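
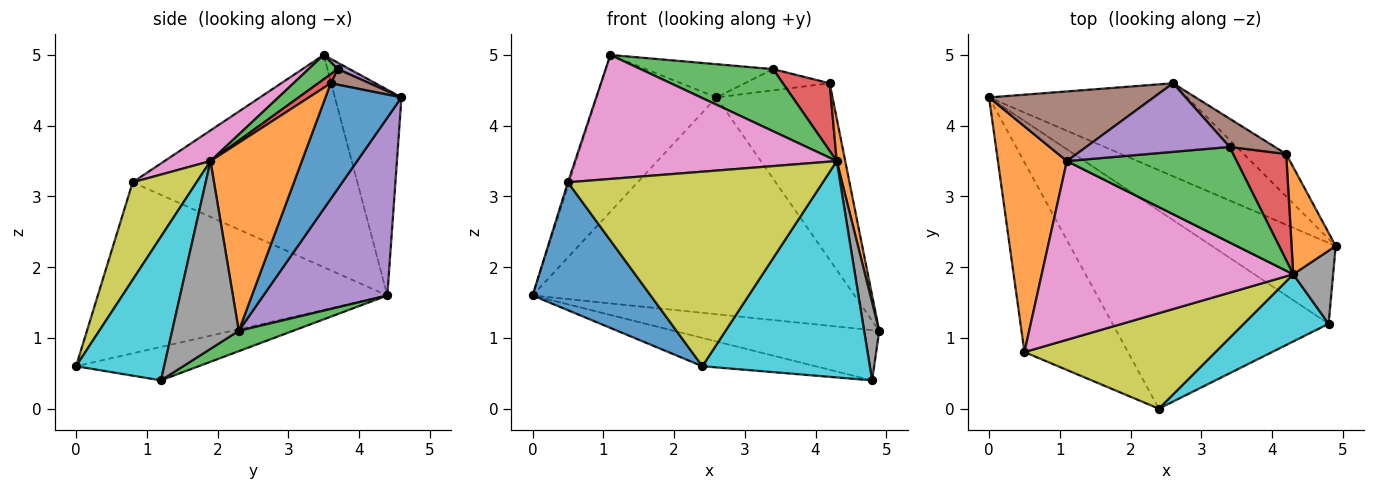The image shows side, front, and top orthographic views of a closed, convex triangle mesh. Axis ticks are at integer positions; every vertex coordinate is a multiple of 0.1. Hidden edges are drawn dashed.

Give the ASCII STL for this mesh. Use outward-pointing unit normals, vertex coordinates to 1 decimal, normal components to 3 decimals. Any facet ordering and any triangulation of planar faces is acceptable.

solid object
 facet normal -0.808 -0.329 -0.489
  outer loop
   vertex 0.5 0.8 3.2
   vertex 0.0 4.4 1.6
   vertex 2.4 0.0 0.6
  endloop
 endfacet
 facet normal -0.951 0.005 0.309
  outer loop
   vertex 0.5 0.8 3.2
   vertex 1.1 3.5 5.0
   vertex 0.0 4.4 1.6
  endloop
 endfacet
 facet normal 0.138 0.523 -0.841
  outer loop
   vertex 4.8 1.2 0.4
   vertex 0.0 4.4 1.6
   vertex 4.9 2.3 1.1
  endloop
 endfacet
 facet normal -0.151 0.140 -0.979
  outer loop
   vertex 4.8 1.2 0.4
   vertex 2.4 0.0 0.6
   vertex 0.0 4.4 1.6
  endloop
 endfacet
 facet normal 0.333 0.866 -0.372
  outer loop
   vertex 2.6 4.6 4.4
   vertex 4.9 2.3 1.1
   vertex 0.0 4.4 1.6
  endloop
 endfacet
 facet normal -0.453 0.815 0.362
  outer loop
   vertex 2.6 4.6 4.4
   vertex 0.0 4.4 1.6
   vertex 1.1 3.5 5.0
  endloop
 endfacet
 facet normal 0.100 -0.567 0.818
  outer loop
   vertex 4.3 1.9 3.5
   vertex 1.1 3.5 5.0
   vertex 0.5 0.8 3.2
  endloop
 endfacet
 facet normal 0.955 -0.216 0.203
  outer loop
   vertex 4.3 1.9 3.5
   vertex 4.8 1.2 0.4
   vertex 4.9 2.3 1.1
  endloop
 endfacet
 facet normal 0.220 -0.876 0.430
  outer loop
   vertex 4.3 1.9 3.5
   vertex 0.5 0.8 3.2
   vertex 2.4 0.0 0.6
  endloop
 endfacet
 facet normal 0.449 -0.853 0.265
  outer loop
   vertex 4.3 1.9 3.5
   vertex 2.4 0.0 0.6
   vertex 4.8 1.2 0.4
  endloop
 endfacet
 facet normal 0.537 0.820 -0.197
  outer loop
   vertex 4.2 3.6 4.6
   vertex 4.9 2.3 1.1
   vertex 2.6 4.6 4.4
  endloop
 endfacet
 facet normal 0.970 -0.090 0.227
  outer loop
   vertex 4.2 3.6 4.6
   vertex 4.3 1.9 3.5
   vertex 4.9 2.3 1.1
  endloop
 endfacet
 facet normal 0.119 -0.541 0.832
  outer loop
   vertex 3.4 3.7 4.8
   vertex 1.1 3.5 5.0
   vertex 4.3 1.9 3.5
  endloop
 endfacet
 facet normal 0.142 -0.532 0.835
  outer loop
   vertex 3.4 3.7 4.8
   vertex 4.3 1.9 3.5
   vertex 4.2 3.6 4.6
  endloop
 endfacet
 facet normal 0.040 0.436 0.899
  outer loop
   vertex 3.4 3.7 4.8
   vertex 2.6 4.6 4.4
   vertex 1.1 3.5 5.0
  endloop
 endfacet
 facet normal 0.265 0.579 0.771
  outer loop
   vertex 3.4 3.7 4.8
   vertex 4.2 3.6 4.6
   vertex 2.6 4.6 4.4
  endloop
 endfacet
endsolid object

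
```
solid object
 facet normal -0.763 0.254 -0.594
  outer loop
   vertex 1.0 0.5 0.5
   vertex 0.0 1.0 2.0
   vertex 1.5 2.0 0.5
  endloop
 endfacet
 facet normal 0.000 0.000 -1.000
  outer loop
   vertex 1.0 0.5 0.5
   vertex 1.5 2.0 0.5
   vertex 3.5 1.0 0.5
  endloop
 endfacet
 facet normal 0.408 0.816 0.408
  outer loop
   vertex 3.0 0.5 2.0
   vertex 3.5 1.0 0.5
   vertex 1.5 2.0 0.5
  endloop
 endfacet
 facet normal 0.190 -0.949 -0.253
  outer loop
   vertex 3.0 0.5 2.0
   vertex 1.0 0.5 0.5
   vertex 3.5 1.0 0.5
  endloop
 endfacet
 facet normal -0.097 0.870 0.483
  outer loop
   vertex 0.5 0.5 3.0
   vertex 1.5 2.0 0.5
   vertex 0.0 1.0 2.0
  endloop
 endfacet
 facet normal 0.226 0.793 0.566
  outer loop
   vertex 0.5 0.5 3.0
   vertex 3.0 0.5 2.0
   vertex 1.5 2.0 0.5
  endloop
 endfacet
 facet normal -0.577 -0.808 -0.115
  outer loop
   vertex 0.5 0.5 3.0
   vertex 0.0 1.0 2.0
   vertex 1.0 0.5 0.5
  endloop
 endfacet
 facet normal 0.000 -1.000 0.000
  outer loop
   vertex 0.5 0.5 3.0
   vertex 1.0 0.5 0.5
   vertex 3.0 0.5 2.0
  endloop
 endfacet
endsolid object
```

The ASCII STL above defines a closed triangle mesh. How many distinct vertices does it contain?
6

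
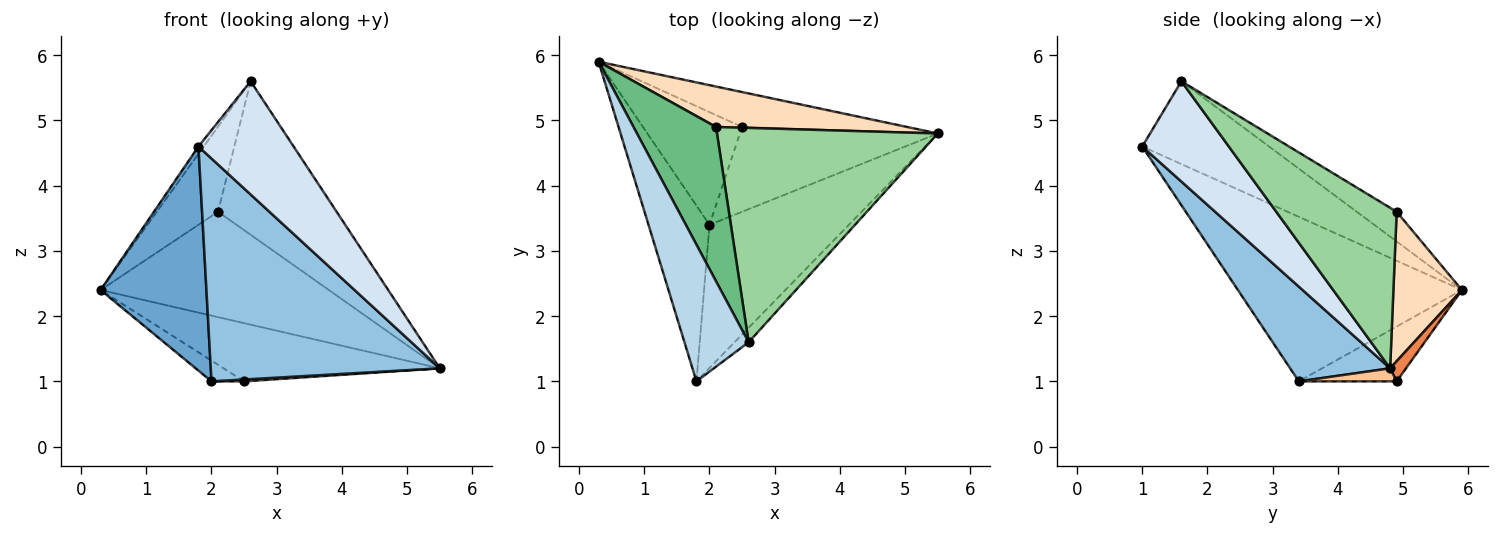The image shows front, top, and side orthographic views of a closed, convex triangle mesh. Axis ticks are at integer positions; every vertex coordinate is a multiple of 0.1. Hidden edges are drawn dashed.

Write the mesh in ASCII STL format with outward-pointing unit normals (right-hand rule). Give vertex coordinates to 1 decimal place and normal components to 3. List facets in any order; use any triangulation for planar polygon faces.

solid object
 facet normal -0.857 -0.405 -0.318
  outer loop
   vertex 2.0 3.4 1.0
   vertex 1.8 1.0 4.6
   vertex 0.3 5.9 2.4
  endloop
 endfacet
 facet normal 0.345 -0.790 -0.507
  outer loop
   vertex 2.0 3.4 1.0
   vertex 5.5 4.8 1.2
   vertex 1.8 1.0 4.6
  endloop
 endfacet
 facet normal -0.790 0.033 0.612
  outer loop
   vertex 2.6 1.6 5.6
   vertex 0.3 5.9 2.4
   vertex 1.8 1.0 4.6
  endloop
 endfacet
 facet normal 0.670 -0.736 -0.094
  outer loop
   vertex 2.6 1.6 5.6
   vertex 1.8 1.0 4.6
   vertex 5.5 4.8 1.2
  endloop
 endfacet
 facet normal 0.063 0.856 -0.513
  outer loop
   vertex 2.5 4.9 1.0
   vertex 0.3 5.9 2.4
   vertex 5.5 4.8 1.2
  endloop
 endfacet
 facet normal -0.478 0.159 -0.864
  outer loop
   vertex 2.5 4.9 1.0
   vertex 2.0 3.4 1.0
   vertex 0.3 5.9 2.4
  endloop
 endfacet
 facet normal 0.066 -0.022 -0.998
  outer loop
   vertex 2.5 4.9 1.0
   vertex 5.5 4.8 1.2
   vertex 2.0 3.4 1.0
  endloop
 endfacet
 facet normal 0.270 0.899 0.345
  outer loop
   vertex 2.1 4.9 3.6
   vertex 5.5 4.8 1.2
   vertex 0.3 5.9 2.4
  endloop
 endfacet
 facet normal -0.301 0.461 0.835
  outer loop
   vertex 2.1 4.9 3.6
   vertex 0.3 5.9 2.4
   vertex 2.6 1.6 5.6
  endloop
 endfacet
 facet normal 0.509 0.501 0.700
  outer loop
   vertex 2.1 4.9 3.6
   vertex 2.6 1.6 5.6
   vertex 5.5 4.8 1.2
  endloop
 endfacet
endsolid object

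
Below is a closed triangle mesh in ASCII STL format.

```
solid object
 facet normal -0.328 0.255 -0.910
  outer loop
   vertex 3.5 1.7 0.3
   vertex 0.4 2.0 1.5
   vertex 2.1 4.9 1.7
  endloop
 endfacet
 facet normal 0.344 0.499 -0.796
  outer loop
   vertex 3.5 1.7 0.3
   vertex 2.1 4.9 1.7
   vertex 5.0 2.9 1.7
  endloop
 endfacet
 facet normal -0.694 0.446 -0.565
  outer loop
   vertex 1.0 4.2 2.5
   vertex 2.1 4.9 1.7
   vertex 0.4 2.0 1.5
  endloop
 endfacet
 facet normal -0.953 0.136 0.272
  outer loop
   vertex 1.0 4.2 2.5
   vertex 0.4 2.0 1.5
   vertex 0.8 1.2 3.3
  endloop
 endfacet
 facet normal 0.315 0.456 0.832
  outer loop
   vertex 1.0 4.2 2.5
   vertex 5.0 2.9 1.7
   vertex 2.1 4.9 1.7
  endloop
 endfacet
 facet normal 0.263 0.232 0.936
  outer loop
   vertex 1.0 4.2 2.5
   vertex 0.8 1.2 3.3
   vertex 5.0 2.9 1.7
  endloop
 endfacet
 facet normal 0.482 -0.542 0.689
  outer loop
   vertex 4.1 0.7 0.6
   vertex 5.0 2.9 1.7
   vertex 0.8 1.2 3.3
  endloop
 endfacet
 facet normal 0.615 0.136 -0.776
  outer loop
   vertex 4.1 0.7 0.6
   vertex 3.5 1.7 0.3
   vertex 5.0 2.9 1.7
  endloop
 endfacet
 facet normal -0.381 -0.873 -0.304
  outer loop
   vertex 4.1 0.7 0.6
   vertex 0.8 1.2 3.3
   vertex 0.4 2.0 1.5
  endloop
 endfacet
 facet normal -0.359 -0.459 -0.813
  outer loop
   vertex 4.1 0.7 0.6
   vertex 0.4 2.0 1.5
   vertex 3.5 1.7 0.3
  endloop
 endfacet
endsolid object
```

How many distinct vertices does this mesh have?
7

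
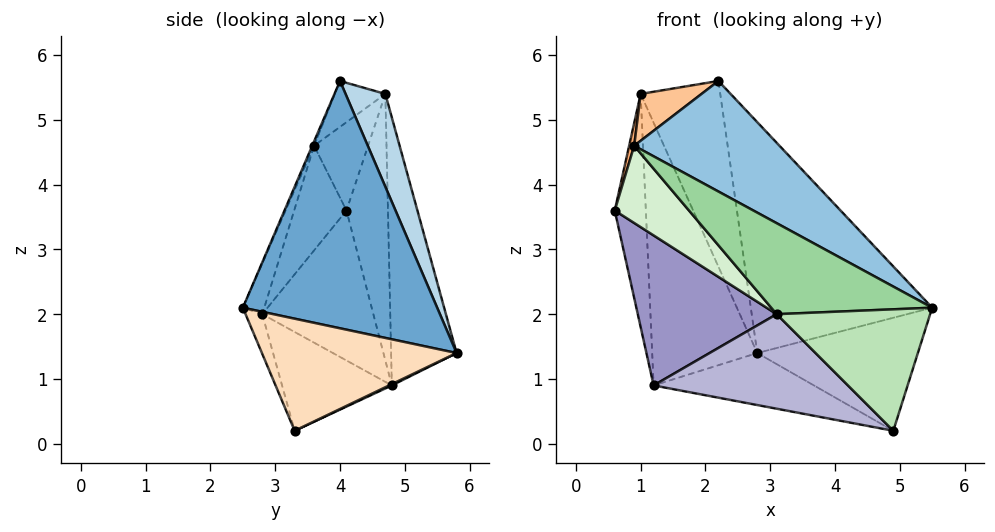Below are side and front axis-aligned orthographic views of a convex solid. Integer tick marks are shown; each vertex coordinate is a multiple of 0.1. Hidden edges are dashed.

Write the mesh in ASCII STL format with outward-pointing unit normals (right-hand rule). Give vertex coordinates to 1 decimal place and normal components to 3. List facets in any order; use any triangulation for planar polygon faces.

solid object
 facet normal 0.680 0.634 0.369
  outer loop
   vertex 2.2 4.0 5.6
   vertex 5.5 2.5 2.1
   vertex 2.8 5.8 1.4
  endloop
 endfacet
 facet normal -0.012 -0.923 0.385
  outer loop
   vertex 0.9 3.6 4.6
   vertex 5.5 2.5 2.1
   vertex 2.2 4.0 5.6
  endloop
 endfacet
 facet normal 0.408 0.816 0.408
  outer loop
   vertex 1.0 4.7 5.4
   vertex 2.2 4.0 5.6
   vertex 2.8 5.8 1.4
  endloop
 endfacet
 facet normal -0.800 0.600 -0.022
  outer loop
   vertex 1.0 4.7 5.4
   vertex 1.2 4.8 0.9
   vertex 0.6 4.1 3.6
  endloop
 endfacet
 facet normal -0.529 0.849 -0.005
  outer loop
   vertex 1.0 4.7 5.4
   vertex 2.8 5.8 1.4
   vertex 1.2 4.8 0.9
  endloop
 endfacet
 facet normal -0.965 -0.090 0.245
  outer loop
   vertex 1.0 4.7 5.4
   vertex 0.6 4.1 3.6
   vertex 0.9 3.6 4.6
  endloop
 endfacet
 facet normal -0.422 -0.508 0.751
  outer loop
   vertex 1.0 4.7 5.4
   vertex 0.9 3.6 4.6
   vertex 2.2 4.0 5.6
  endloop
 endfacet
 facet normal 0.771 0.636 0.024
  outer loop
   vertex 4.9 3.3 0.2
   vertex 2.8 5.8 1.4
   vertex 5.5 2.5 2.1
  endloop
 endfacet
 facet normal 0.007 0.438 -0.899
  outer loop
   vertex 4.9 3.3 0.2
   vertex 1.2 4.8 0.9
   vertex 2.8 5.8 1.4
  endloop
 endfacet
 facet normal -0.130 -0.973 0.190
  outer loop
   vertex 3.1 2.8 2.0
   vertex 5.5 2.5 2.1
   vertex 0.9 3.6 4.6
  endloop
 endfacet
 facet normal -0.101 -0.928 -0.359
  outer loop
   vertex 3.1 2.8 2.0
   vertex 4.9 3.3 0.2
   vertex 5.5 2.5 2.1
  endloop
 endfacet
 facet normal -0.561 -0.796 -0.230
  outer loop
   vertex 3.1 2.8 2.0
   vertex 0.9 3.6 4.6
   vertex 0.6 4.1 3.6
  endloop
 endfacet
 facet normal -0.591 -0.739 -0.323
  outer loop
   vertex 3.1 2.8 2.0
   vertex 0.6 4.1 3.6
   vertex 1.2 4.8 0.9
  endloop
 endfacet
 facet normal -0.397 -0.702 -0.592
  outer loop
   vertex 3.1 2.8 2.0
   vertex 1.2 4.8 0.9
   vertex 4.9 3.3 0.2
  endloop
 endfacet
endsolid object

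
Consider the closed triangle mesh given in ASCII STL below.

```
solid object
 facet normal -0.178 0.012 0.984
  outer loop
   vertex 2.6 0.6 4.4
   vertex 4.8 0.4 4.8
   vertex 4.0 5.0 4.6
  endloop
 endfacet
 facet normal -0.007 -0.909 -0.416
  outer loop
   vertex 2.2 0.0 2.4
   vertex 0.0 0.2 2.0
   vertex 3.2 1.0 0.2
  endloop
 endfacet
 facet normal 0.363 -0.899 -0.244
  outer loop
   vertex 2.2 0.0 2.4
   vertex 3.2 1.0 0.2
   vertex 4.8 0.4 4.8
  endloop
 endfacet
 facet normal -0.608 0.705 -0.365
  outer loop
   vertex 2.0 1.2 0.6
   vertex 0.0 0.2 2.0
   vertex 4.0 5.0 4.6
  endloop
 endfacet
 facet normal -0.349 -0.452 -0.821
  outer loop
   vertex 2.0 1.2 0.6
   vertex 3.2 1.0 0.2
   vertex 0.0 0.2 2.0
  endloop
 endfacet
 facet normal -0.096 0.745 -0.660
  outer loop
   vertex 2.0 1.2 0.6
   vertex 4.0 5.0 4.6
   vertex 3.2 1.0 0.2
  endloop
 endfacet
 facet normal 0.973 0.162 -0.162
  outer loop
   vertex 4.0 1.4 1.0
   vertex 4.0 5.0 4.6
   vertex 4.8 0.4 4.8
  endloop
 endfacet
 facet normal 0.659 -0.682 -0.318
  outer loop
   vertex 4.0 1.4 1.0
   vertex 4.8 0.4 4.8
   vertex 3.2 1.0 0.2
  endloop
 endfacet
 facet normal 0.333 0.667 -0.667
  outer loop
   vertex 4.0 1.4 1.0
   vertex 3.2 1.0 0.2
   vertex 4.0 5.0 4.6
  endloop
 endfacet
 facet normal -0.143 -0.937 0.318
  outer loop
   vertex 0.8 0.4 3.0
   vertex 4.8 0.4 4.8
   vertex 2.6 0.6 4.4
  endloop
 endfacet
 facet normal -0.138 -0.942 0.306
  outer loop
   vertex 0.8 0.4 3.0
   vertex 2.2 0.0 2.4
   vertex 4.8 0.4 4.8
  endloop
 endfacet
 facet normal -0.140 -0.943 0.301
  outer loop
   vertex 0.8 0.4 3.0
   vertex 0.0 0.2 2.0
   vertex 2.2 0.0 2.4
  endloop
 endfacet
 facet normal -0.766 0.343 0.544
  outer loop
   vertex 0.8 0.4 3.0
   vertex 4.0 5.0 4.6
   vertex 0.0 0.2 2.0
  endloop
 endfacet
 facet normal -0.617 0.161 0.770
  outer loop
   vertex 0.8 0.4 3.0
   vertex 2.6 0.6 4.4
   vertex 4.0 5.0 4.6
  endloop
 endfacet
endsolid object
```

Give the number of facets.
14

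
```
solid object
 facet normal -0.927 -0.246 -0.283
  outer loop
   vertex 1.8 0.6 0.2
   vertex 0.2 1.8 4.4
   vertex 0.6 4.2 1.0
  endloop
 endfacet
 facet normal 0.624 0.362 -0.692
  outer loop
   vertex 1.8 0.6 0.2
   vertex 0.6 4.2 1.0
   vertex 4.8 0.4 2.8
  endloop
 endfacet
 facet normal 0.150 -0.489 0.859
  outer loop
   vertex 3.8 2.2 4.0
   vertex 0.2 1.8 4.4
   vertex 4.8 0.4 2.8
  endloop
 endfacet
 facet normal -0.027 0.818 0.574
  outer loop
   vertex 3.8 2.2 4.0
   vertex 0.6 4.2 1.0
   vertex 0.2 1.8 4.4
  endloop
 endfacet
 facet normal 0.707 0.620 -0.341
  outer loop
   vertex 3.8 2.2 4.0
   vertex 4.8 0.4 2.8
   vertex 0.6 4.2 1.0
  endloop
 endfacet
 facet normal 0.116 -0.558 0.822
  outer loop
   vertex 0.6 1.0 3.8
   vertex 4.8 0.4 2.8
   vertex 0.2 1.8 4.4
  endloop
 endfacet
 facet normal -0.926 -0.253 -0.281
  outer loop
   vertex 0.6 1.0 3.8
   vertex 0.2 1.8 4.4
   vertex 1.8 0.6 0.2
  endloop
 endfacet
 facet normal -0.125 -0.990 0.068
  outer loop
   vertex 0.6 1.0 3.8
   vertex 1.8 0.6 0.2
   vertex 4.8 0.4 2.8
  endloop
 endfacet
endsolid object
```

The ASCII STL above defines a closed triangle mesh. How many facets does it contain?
8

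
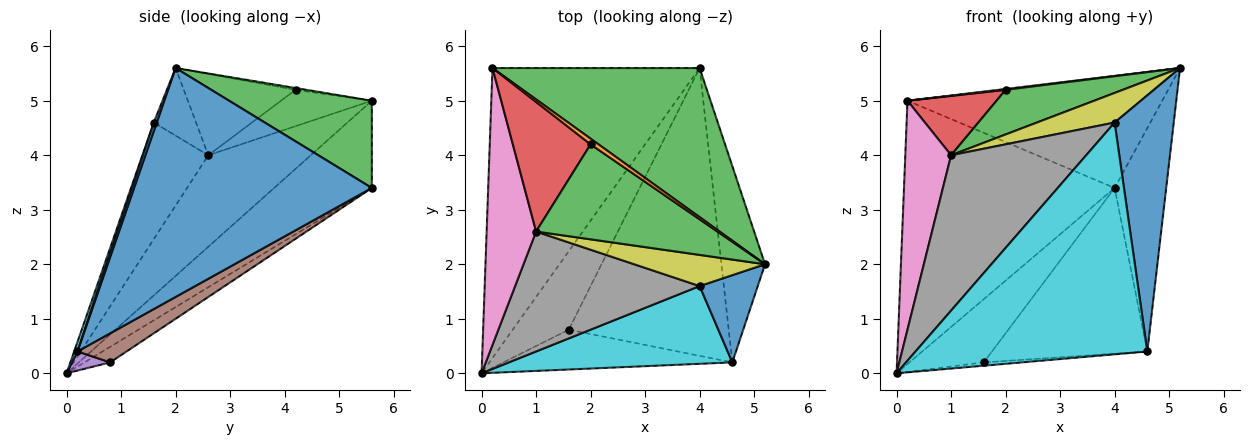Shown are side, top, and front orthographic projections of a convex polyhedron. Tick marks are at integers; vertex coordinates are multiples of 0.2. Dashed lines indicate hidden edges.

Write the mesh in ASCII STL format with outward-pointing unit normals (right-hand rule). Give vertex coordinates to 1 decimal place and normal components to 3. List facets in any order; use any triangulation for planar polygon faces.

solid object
 facet normal 0.961 0.208 -0.183
  outer loop
   vertex 4.6 0.2 0.4
   vertex 4.0 5.6 3.4
   vertex 5.2 2.0 5.6
  endloop
 endfacet
 facet normal -0.298 0.642 -0.707
  outer loop
   vertex 0.2 5.6 5.0
   vertex 4.0 5.6 3.4
   vertex 0.0 0.0 0.0
  endloop
 endfacet
 facet normal 0.319 0.569 0.758
  outer loop
   vertex 0.2 5.6 5.0
   vertex 5.2 2.0 5.6
   vertex 4.0 5.6 3.4
  endloop
 endfacet
 facet normal -0.211 0.613 -0.761
  outer loop
   vertex 1.6 0.8 0.2
   vertex 0.0 0.0 0.0
   vertex 4.0 5.6 3.4
  endloop
 endfacet
 facet normal 0.083 0.083 -0.993
  outer loop
   vertex 1.6 0.8 0.2
   vertex 4.6 0.2 0.4
   vertex 0.0 0.0 0.0
  endloop
 endfacet
 facet normal 0.156 0.493 -0.856
  outer loop
   vertex 1.6 0.8 0.2
   vertex 4.0 5.6 3.4
   vertex 4.6 0.2 0.4
  endloop
 endfacet
 facet normal -0.819 -0.366 0.442
  outer loop
   vertex 1.0 2.6 4.0
   vertex 0.2 5.6 5.0
   vertex 0.0 0.0 0.0
  endloop
 endfacet
 facet normal -0.360 -0.738 0.570
  outer loop
   vertex 4.0 1.6 4.6
   vertex 1.0 2.6 4.0
   vertex 0.0 0.0 0.0
  endloop
 endfacet
 facet normal -0.351 -0.645 0.679
  outer loop
   vertex 4.0 1.6 4.6
   vertex 5.2 2.0 5.6
   vertex 1.0 2.6 4.0
  endloop
 endfacet
 facet normal 0.014 -0.948 0.318
  outer loop
   vertex 4.0 1.6 4.6
   vertex 0.0 0.0 0.0
   vertex 4.6 0.2 0.4
  endloop
 endfacet
 facet normal 0.047 -0.946 0.322
  outer loop
   vertex 4.0 1.6 4.6
   vertex 4.6 0.2 0.4
   vertex 5.2 2.0 5.6
  endloop
 endfacet
 facet normal -0.222 -0.148 0.964
  outer loop
   vertex 2.0 4.2 5.2
   vertex 5.2 2.0 5.6
   vertex 0.2 5.6 5.0
  endloop
 endfacet
 facet normal -0.376 -0.394 0.839
  outer loop
   vertex 2.0 4.2 5.2
   vertex 1.0 2.6 4.0
   vertex 5.2 2.0 5.6
  endloop
 endfacet
 facet normal -0.391 -0.383 0.837
  outer loop
   vertex 2.0 4.2 5.2
   vertex 0.2 5.6 5.0
   vertex 1.0 2.6 4.0
  endloop
 endfacet
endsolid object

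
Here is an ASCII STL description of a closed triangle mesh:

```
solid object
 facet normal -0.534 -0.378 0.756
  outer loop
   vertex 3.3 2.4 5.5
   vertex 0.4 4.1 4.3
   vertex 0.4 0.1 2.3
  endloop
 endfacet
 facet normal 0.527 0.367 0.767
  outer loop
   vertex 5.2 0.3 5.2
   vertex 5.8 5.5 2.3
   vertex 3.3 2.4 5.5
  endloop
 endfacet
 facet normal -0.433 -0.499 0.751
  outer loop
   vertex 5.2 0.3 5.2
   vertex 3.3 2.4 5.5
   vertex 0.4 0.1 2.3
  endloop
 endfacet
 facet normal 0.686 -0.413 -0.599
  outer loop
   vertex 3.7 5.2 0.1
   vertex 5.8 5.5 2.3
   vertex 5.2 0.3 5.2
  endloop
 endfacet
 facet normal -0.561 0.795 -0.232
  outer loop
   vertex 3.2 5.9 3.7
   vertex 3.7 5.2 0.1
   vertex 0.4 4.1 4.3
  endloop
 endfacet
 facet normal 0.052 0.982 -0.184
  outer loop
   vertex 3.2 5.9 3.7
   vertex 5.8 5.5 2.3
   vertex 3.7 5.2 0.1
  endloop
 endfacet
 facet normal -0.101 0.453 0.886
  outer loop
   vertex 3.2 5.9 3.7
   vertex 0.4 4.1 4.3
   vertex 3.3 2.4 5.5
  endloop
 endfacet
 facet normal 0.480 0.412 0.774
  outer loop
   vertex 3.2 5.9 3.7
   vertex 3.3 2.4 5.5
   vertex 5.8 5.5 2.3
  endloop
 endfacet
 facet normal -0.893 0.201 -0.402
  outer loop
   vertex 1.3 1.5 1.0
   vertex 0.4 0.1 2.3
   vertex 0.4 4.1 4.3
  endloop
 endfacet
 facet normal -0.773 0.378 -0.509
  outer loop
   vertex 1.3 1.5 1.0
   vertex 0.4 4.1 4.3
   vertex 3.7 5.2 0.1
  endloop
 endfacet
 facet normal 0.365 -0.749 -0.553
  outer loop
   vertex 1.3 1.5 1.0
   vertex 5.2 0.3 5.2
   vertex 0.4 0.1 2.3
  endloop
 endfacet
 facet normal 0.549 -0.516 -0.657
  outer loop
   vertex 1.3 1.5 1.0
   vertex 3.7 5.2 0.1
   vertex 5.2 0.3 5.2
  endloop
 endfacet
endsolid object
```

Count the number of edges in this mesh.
18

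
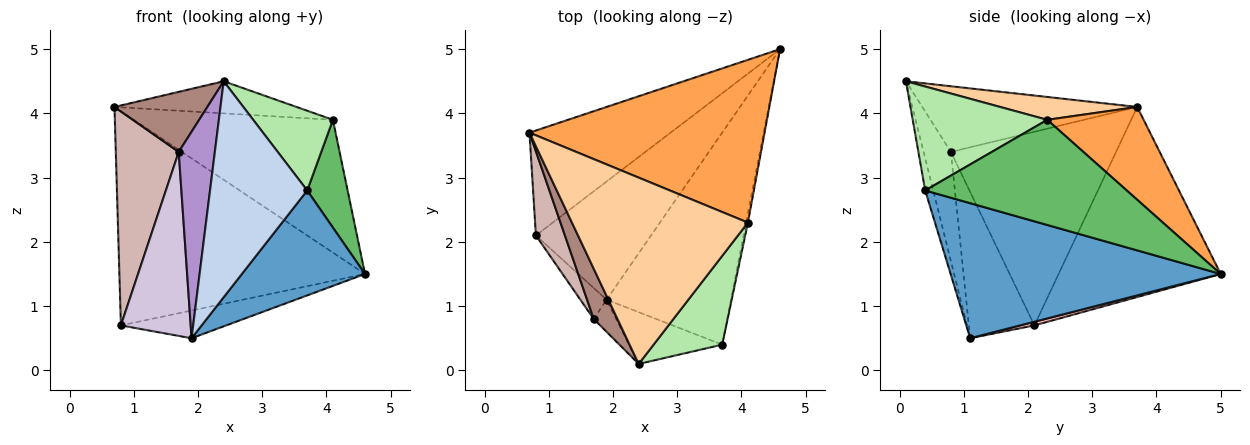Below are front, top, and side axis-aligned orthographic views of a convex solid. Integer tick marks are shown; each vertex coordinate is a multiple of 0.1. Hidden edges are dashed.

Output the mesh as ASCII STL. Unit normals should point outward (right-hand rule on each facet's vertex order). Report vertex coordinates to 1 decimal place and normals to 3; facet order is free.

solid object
 facet normal 0.697 -0.318 -0.642
  outer loop
   vertex 3.7 0.4 2.8
   vertex 1.9 1.1 0.5
   vertex 4.6 5.0 1.5
  endloop
 endfacet
 facet normal -0.080 -0.969 -0.232
  outer loop
   vertex 3.7 0.4 2.8
   vertex 2.4 0.1 4.5
   vertex 1.9 1.1 0.5
  endloop
 endfacet
 facet normal 0.292 0.604 0.741
  outer loop
   vertex 4.1 2.3 3.9
   vertex 4.6 5.0 1.5
   vertex 0.7 3.7 4.1
  endloop
 endfacet
 facet normal 0.127 0.169 0.977
  outer loop
   vertex 4.1 2.3 3.9
   vertex 0.7 3.7 4.1
   vertex 2.4 0.1 4.5
  endloop
 endfacet
 facet normal 0.980 -0.197 -0.017
  outer loop
   vertex 4.1 2.3 3.9
   vertex 3.7 0.4 2.8
   vertex 4.6 5.0 1.5
  endloop
 endfacet
 facet normal 0.748 -0.443 0.494
  outer loop
   vertex 4.1 2.3 3.9
   vertex 2.4 0.1 4.5
   vertex 3.7 0.4 2.8
  endloop
 endfacet
 facet normal -0.510 0.773 -0.379
  outer loop
   vertex 0.8 2.1 0.7
   vertex 0.7 3.7 4.1
   vertex 4.6 5.0 1.5
  endloop
 endfacet
 facet normal 0.031 0.228 -0.973
  outer loop
   vertex 0.8 2.1 0.7
   vertex 4.6 5.0 1.5
   vertex 1.9 1.1 0.5
  endloop
 endfacet
 facet normal -0.598 -0.792 -0.123
  outer loop
   vertex 1.7 0.8 3.4
   vertex 1.9 1.1 0.5
   vertex 2.4 0.1 4.5
  endloop
 endfacet
 facet normal -0.680 -0.723 -0.122
  outer loop
   vertex 1.7 0.8 3.4
   vertex 0.8 2.1 0.7
   vertex 1.9 1.1 0.5
  endloop
 endfacet
 facet normal -0.871 -0.376 0.315
  outer loop
   vertex 1.7 0.8 3.4
   vertex 2.4 0.1 4.5
   vertex 0.7 3.7 4.1
  endloop
 endfacet
 facet normal -0.925 -0.353 0.139
  outer loop
   vertex 1.7 0.8 3.4
   vertex 0.7 3.7 4.1
   vertex 0.8 2.1 0.7
  endloop
 endfacet
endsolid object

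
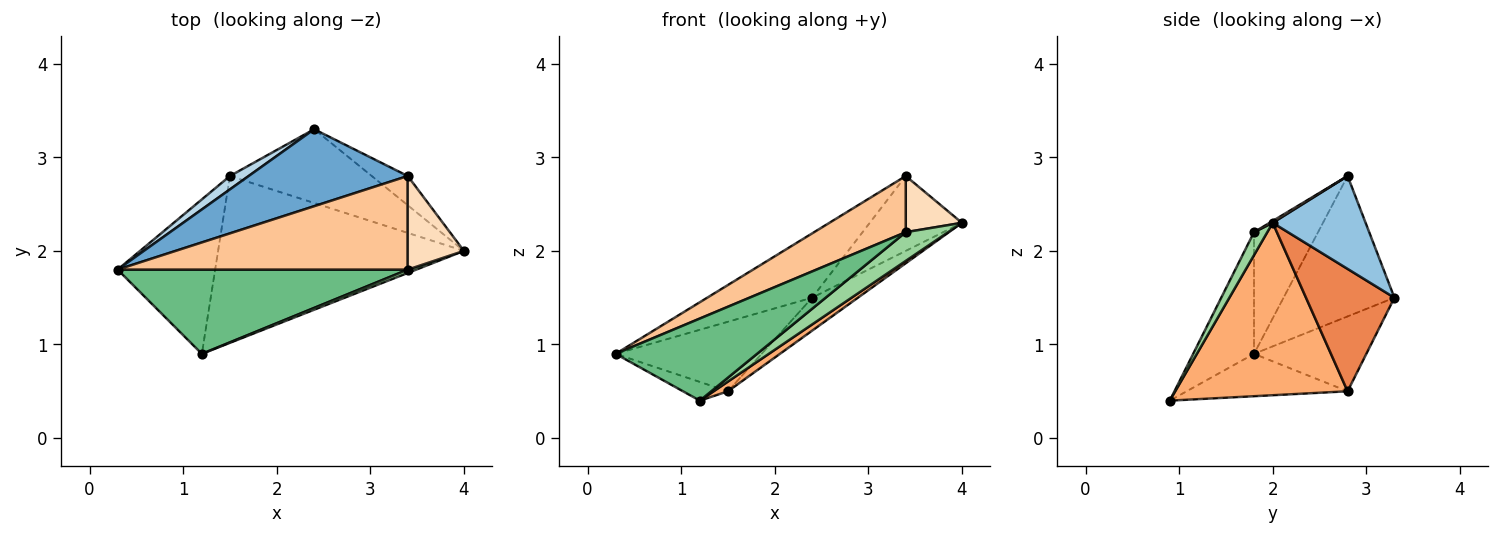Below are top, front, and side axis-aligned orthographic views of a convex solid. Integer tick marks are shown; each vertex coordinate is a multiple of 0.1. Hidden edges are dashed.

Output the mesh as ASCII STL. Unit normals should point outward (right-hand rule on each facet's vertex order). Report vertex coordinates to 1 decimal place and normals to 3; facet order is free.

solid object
 facet normal -0.561 0.531 0.635
  outer loop
   vertex 3.4 2.8 2.8
   vertex 2.4 3.3 1.5
   vertex 0.3 1.8 0.9
  endloop
 endfacet
 facet normal 0.684 0.679 -0.265
  outer loop
   vertex 3.4 2.8 2.8
   vertex 4.0 2.0 2.3
   vertex 2.4 3.3 1.5
  endloop
 endfacet
 facet normal -0.603 0.784 0.151
  outer loop
   vertex 1.5 2.8 0.5
   vertex 0.3 1.8 0.9
   vertex 2.4 3.3 1.5
  endloop
 endfacet
 facet normal -0.396 0.110 -0.912
  outer loop
   vertex 1.5 2.8 0.5
   vertex 1.2 0.9 0.4
   vertex 0.3 1.8 0.9
  endloop
 endfacet
 facet normal 0.619 0.320 -0.717
  outer loop
   vertex 1.5 2.8 0.5
   vertex 2.4 3.3 1.5
   vertex 4.0 2.0 2.3
  endloop
 endfacet
 facet normal 0.574 -0.048 -0.818
  outer loop
   vertex 1.5 2.8 0.5
   vertex 4.0 2.0 2.3
   vertex 1.2 0.9 0.4
  endloop
 endfacet
 facet normal -0.338 -0.484 0.807
  outer loop
   vertex 3.4 1.8 2.2
   vertex 3.4 2.8 2.8
   vertex 0.3 1.8 0.9
  endloop
 endfacet
 facet normal 0.029 -0.514 0.857
  outer loop
   vertex 3.4 1.8 2.2
   vertex 4.0 2.0 2.3
   vertex 3.4 2.8 2.8
  endloop
 endfacet
 facet normal -0.288 -0.669 0.686
  outer loop
   vertex 3.4 1.8 2.2
   vertex 0.3 1.8 0.9
   vertex 1.2 0.9 0.4
  endloop
 endfacet
 facet normal 0.298 -0.948 0.110
  outer loop
   vertex 3.4 1.8 2.2
   vertex 1.2 0.9 0.4
   vertex 4.0 2.0 2.3
  endloop
 endfacet
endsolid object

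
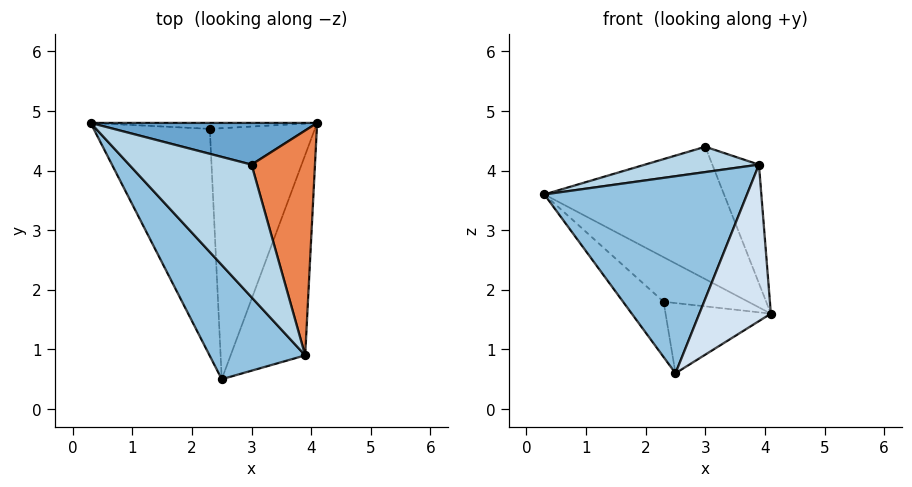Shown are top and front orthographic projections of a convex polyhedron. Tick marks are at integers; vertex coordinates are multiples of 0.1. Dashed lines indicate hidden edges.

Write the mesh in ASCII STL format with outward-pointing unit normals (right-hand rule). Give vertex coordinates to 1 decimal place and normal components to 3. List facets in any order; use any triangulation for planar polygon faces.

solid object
 facet normal 0.156 0.942 0.297
  outer loop
   vertex 3.0 4.1 4.4
   vertex 4.1 4.8 1.6
   vertex 0.3 4.8 3.6
  endloop
 endfacet
 facet normal -0.710 -0.610 0.353
  outer loop
   vertex 3.9 0.9 4.1
   vertex 0.3 4.8 3.6
   vertex 2.5 0.5 0.6
  endloop
 endfacet
 facet normal -0.322 -0.178 0.930
  outer loop
   vertex 3.9 0.9 4.1
   vertex 3.0 4.1 4.4
   vertex 0.3 4.8 3.6
  endloop
 endfacet
 facet normal 0.906 -0.260 -0.333
  outer loop
   vertex 3.9 0.9 4.1
   vertex 2.5 0.5 0.6
   vertex 4.1 4.8 1.6
  endloop
 endfacet
 facet normal 0.890 0.213 0.403
  outer loop
   vertex 3.9 0.9 4.1
   vertex 4.1 4.8 1.6
   vertex 3.0 4.1 4.4
  endloop
 endfacet
 facet normal -0.070 0.989 -0.132
  outer loop
   vertex 2.3 4.7 1.8
   vertex 0.3 4.8 3.6
   vertex 4.1 4.8 1.6
  endloop
 endfacet
 facet normal -0.653 0.179 -0.736
  outer loop
   vertex 2.3 4.7 1.8
   vertex 2.5 0.5 0.6
   vertex 0.3 4.8 3.6
  endloop
 endfacet
 facet normal -0.121 0.267 -0.956
  outer loop
   vertex 2.3 4.7 1.8
   vertex 4.1 4.8 1.6
   vertex 2.5 0.5 0.6
  endloop
 endfacet
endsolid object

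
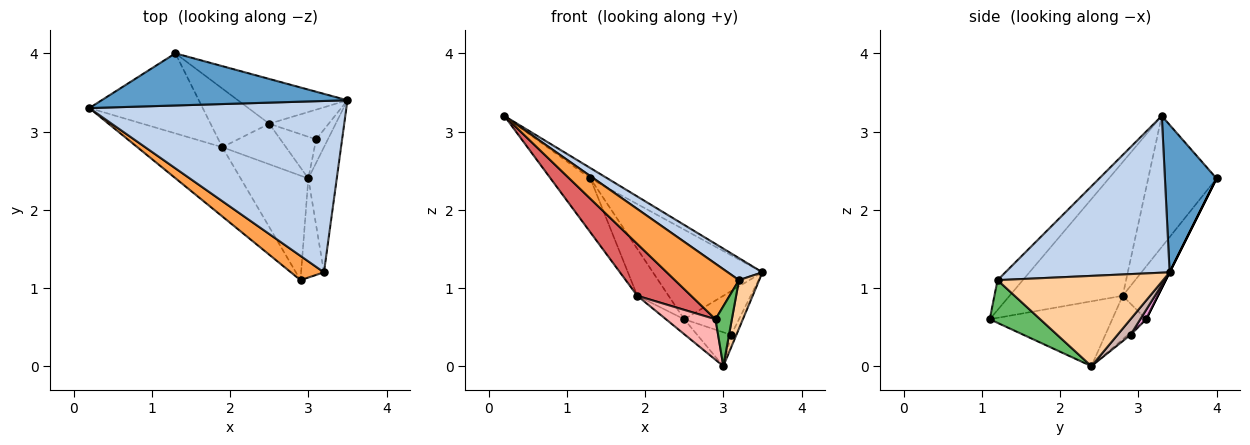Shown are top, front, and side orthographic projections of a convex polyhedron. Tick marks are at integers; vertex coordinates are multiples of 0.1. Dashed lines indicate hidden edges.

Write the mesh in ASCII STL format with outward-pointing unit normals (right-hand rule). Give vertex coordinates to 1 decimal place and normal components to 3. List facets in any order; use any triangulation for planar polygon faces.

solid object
 facet normal 0.507 0.169 0.845
  outer loop
   vertex 1.3 4.0 2.4
   vertex 0.2 3.3 3.2
   vertex 3.5 3.4 1.2
  endloop
 endfacet
 facet normal 0.518 -0.109 0.849
  outer loop
   vertex 3.2 1.2 1.1
   vertex 3.5 3.4 1.2
   vertex 0.2 3.3 3.2
  endloop
 endfacet
 facet normal -0.340 -0.862 0.376
  outer loop
   vertex 3.2 1.2 1.1
   vertex 0.2 3.3 3.2
   vertex 2.9 1.1 0.6
  endloop
 endfacet
 facet normal 0.947 -0.116 -0.298
  outer loop
   vertex 3.2 1.2 1.1
   vertex 3.0 2.4 0.0
   vertex 3.5 3.4 1.2
  endloop
 endfacet
 facet normal 0.848 -0.275 -0.454
  outer loop
   vertex 3.2 1.2 1.1
   vertex 2.9 1.1 0.6
   vertex 3.0 2.4 0.0
  endloop
 endfacet
 facet normal -0.692 0.403 -0.599
  outer loop
   vertex 1.9 2.8 0.9
   vertex 0.2 3.3 3.2
   vertex 1.3 4.0 2.4
  endloop
 endfacet
 facet normal -0.783 -0.373 -0.498
  outer loop
   vertex 1.9 2.8 0.9
   vertex 2.9 1.1 0.6
   vertex 0.2 3.3 3.2
  endloop
 endfacet
 facet normal -0.667 -0.269 -0.695
  outer loop
   vertex 1.9 2.8 0.9
   vertex 3.0 2.4 0.0
   vertex 2.9 1.1 0.6
  endloop
 endfacet
 facet normal 0.000 0.894 -0.447
  outer loop
   vertex 2.5 3.1 0.6
   vertex 1.3 4.0 2.4
   vertex 3.5 3.4 1.2
  endloop
 endfacet
 facet normal -0.540 0.291 -0.790
  outer loop
   vertex 2.5 3.1 0.6
   vertex 3.0 2.4 0.0
   vertex 1.9 2.8 0.9
  endloop
 endfacet
 facet normal -0.575 0.511 -0.639
  outer loop
   vertex 2.5 3.1 0.6
   vertex 1.9 2.8 0.9
   vertex 1.3 4.0 2.4
  endloop
 endfacet
 facet normal 0.762 0.305 -0.571
  outer loop
   vertex 3.1 2.9 0.4
   vertex 3.5 3.4 1.2
   vertex 3.0 2.4 0.0
  endloop
 endfacet
 facet normal 0.088 0.824 -0.559
  outer loop
   vertex 3.1 2.9 0.4
   vertex 2.5 3.1 0.6
   vertex 3.5 3.4 1.2
  endloop
 endfacet
 facet normal -0.048 0.630 -0.775
  outer loop
   vertex 3.1 2.9 0.4
   vertex 3.0 2.4 0.0
   vertex 2.5 3.1 0.6
  endloop
 endfacet
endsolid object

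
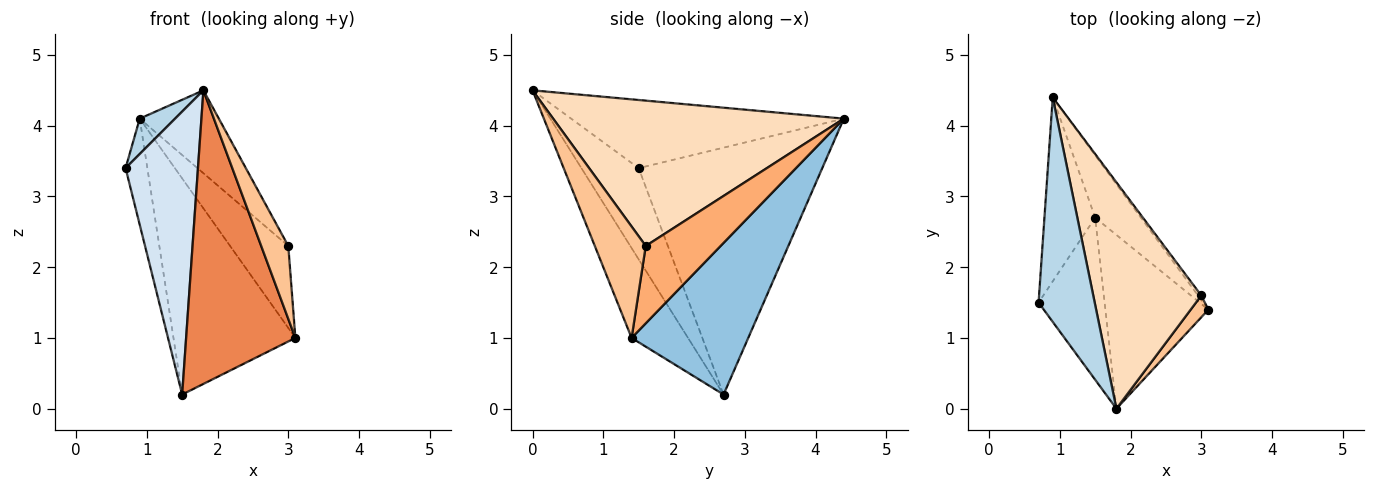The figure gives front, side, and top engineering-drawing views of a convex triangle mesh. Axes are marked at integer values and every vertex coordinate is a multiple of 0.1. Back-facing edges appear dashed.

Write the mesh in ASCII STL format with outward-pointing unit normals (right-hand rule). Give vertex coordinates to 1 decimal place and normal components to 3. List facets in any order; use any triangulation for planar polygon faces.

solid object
 facet normal -0.973 0.115 -0.200
  outer loop
   vertex 1.5 2.7 0.2
   vertex 0.7 1.5 3.4
   vertex 0.9 4.4 4.1
  endloop
 endfacet
 facet normal 0.677 0.707 -0.204
  outer loop
   vertex 1.5 2.7 0.2
   vertex 0.9 4.4 4.1
   vertex 3.1 1.4 1.0
  endloop
 endfacet
 facet normal -0.768 -0.100 0.632
  outer loop
   vertex 1.8 0.0 4.5
   vertex 0.9 4.4 4.1
   vertex 0.7 1.5 3.4
  endloop
 endfacet
 facet normal -0.566 -0.715 -0.410
  outer loop
   vertex 1.8 0.0 4.5
   vertex 0.7 1.5 3.4
   vertex 1.5 2.7 0.2
  endloop
 endfacet
 facet normal -0.406 -0.786 -0.465
  outer loop
   vertex 1.8 0.0 4.5
   vertex 1.5 2.7 0.2
   vertex 3.1 1.4 1.0
  endloop
 endfacet
 facet normal 0.789 0.613 -0.034
  outer loop
   vertex 3.0 1.6 2.3
   vertex 3.1 1.4 1.0
   vertex 0.9 4.4 4.1
  endloop
 endfacet
 facet normal 0.874 -0.465 0.139
  outer loop
   vertex 3.0 1.6 2.3
   vertex 1.8 0.0 4.5
   vertex 3.1 1.4 1.0
  endloop
 endfacet
 facet normal 0.784 0.213 0.583
  outer loop
   vertex 3.0 1.6 2.3
   vertex 0.9 4.4 4.1
   vertex 1.8 0.0 4.5
  endloop
 endfacet
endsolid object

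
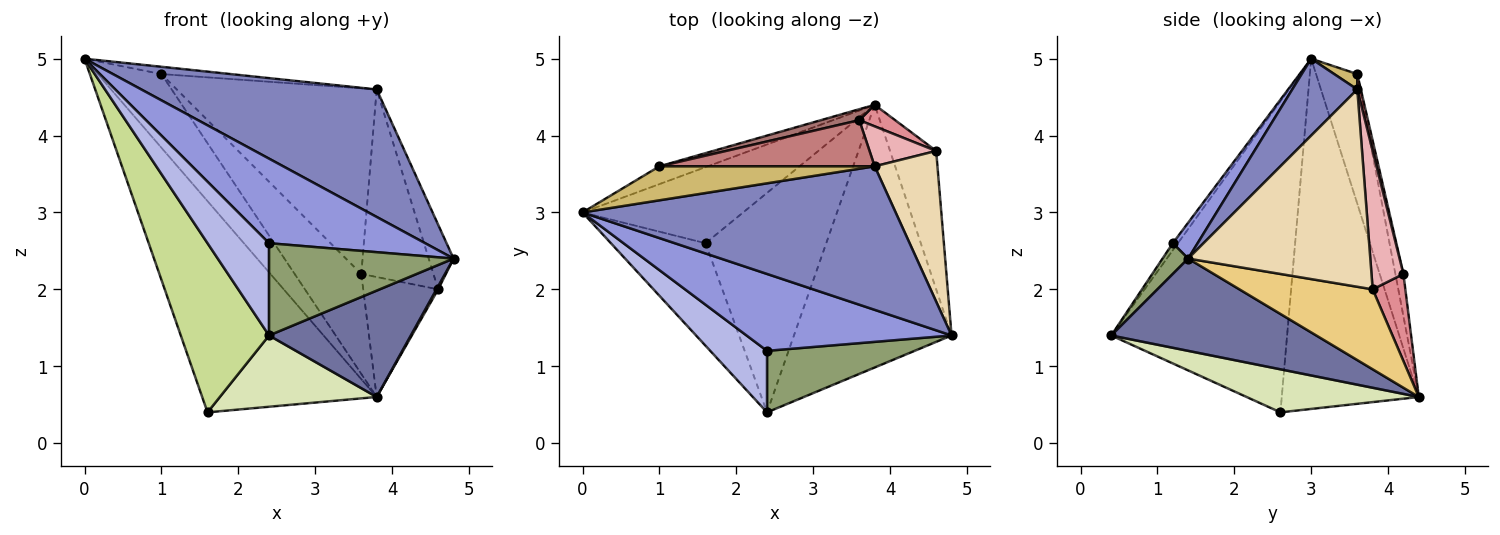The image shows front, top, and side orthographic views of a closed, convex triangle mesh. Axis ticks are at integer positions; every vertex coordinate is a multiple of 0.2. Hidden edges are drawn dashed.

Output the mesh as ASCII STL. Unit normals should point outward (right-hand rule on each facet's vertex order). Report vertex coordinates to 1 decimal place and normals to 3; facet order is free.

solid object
 facet normal 0.477 -0.330 -0.815
  outer loop
   vertex 2.4 0.4 1.4
   vertex 3.8 4.4 0.6
   vertex 4.8 1.4 2.4
  endloop
 endfacet
 facet normal 0.181 -0.653 0.735
  outer loop
   vertex 3.8 3.6 4.6
   vertex 0.0 3.0 5.0
   vertex 4.8 1.4 2.4
  endloop
 endfacet
 facet normal 0.117 -0.735 0.668
  outer loop
   vertex 2.4 1.2 2.6
   vertex 4.8 1.4 2.4
   vertex 0.0 3.0 5.0
  endloop
 endfacet
 facet normal -0.069 -0.830 0.553
  outer loop
   vertex 2.4 1.2 2.6
   vertex 0.0 3.0 5.0
   vertex 2.4 0.4 1.4
  endloop
 endfacet
 facet normal 0.115 -0.827 0.551
  outer loop
   vertex 2.4 1.2 2.6
   vertex 2.4 0.4 1.4
   vertex 4.8 1.4 2.4
  endloop
 endfacet
 facet normal -0.594 0.757 -0.273
  outer loop
   vertex 1.6 2.6 0.4
   vertex 0.0 3.0 5.0
   vertex 3.8 4.4 0.6
  endloop
 endfacet
 facet normal -0.862 -0.433 -0.262
  outer loop
   vertex 1.6 2.6 0.4
   vertex 2.4 0.4 1.4
   vertex 0.0 3.0 5.0
  endloop
 endfacet
 facet normal 0.321 -0.293 -0.901
  outer loop
   vertex 1.6 2.6 0.4
   vertex 3.8 4.4 0.6
   vertex 2.4 0.4 1.4
  endloop
 endfacet
 facet normal -0.533 0.822 -0.199
  outer loop
   vertex 1.0 3.6 4.8
   vertex 3.8 4.4 0.6
   vertex 0.0 3.0 5.0
  endloop
 endfacet
 facet normal 0.070 0.209 0.975
  outer loop
   vertex 1.0 3.6 4.8
   vertex 0.0 3.0 5.0
   vertex 3.8 3.6 4.6
  endloop
 endfacet
 facet normal 0.866 -0.011 -0.500
  outer loop
   vertex 4.6 3.8 2.0
   vertex 4.8 1.4 2.4
   vertex 3.8 4.4 0.6
  endloop
 endfacet
 facet normal 0.945 0.129 0.301
  outer loop
   vertex 4.6 3.8 2.0
   vertex 3.8 3.6 4.6
   vertex 4.8 1.4 2.4
  endloop
 endfacet
 facet normal -0.119 0.987 0.108
  outer loop
   vertex 3.6 4.2 2.2
   vertex 3.8 4.4 0.6
   vertex 1.0 3.6 4.8
  endloop
 endfacet
 facet normal 0.017 0.970 0.241
  outer loop
   vertex 3.6 4.2 2.2
   vertex 1.0 3.6 4.8
   vertex 3.8 3.6 4.6
  endloop
 endfacet
 facet normal 0.394 0.905 0.162
  outer loop
   vertex 3.6 4.2 2.2
   vertex 4.6 3.8 2.0
   vertex 3.8 4.4 0.6
  endloop
 endfacet
 facet normal 0.397 0.898 0.191
  outer loop
   vertex 3.6 4.2 2.2
   vertex 3.8 3.6 4.6
   vertex 4.6 3.8 2.0
  endloop
 endfacet
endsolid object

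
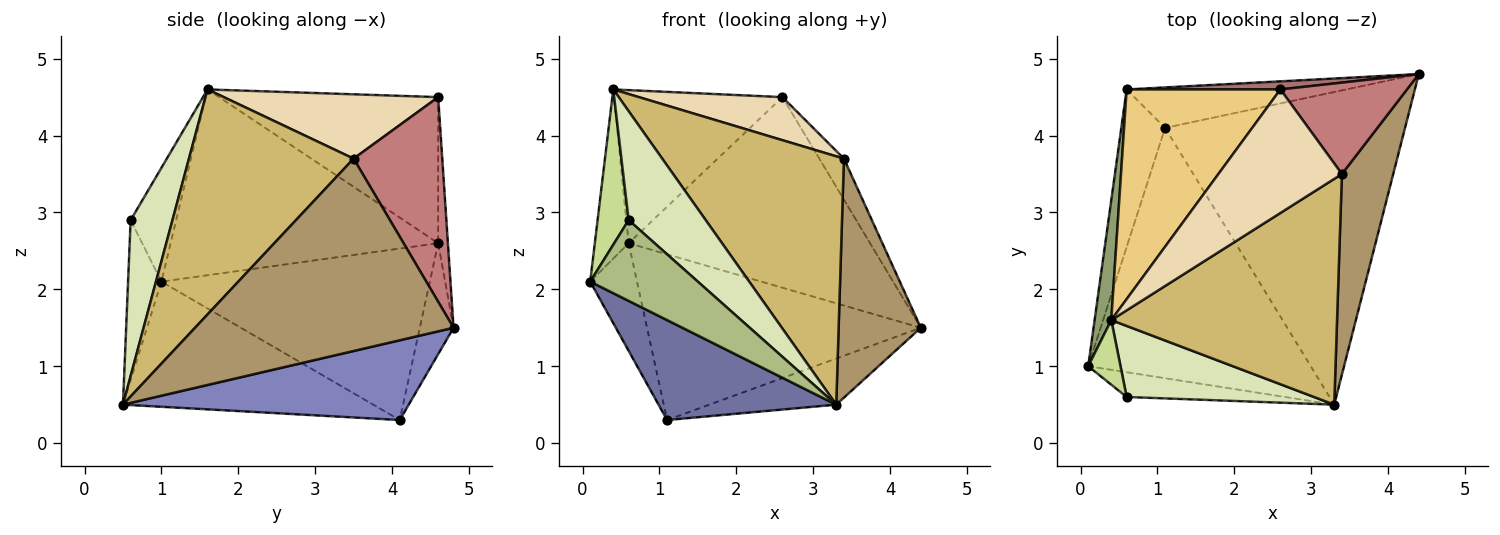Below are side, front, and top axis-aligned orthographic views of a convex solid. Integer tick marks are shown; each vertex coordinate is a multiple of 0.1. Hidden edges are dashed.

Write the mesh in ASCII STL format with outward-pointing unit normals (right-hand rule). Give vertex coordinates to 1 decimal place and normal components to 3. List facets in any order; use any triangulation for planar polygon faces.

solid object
 facet normal -0.463 -0.329 -0.823
  outer loop
   vertex 1.1 4.1 0.3
   vertex 3.3 0.5 0.5
   vertex 0.1 1.0 2.1
  endloop
 endfacet
 facet normal 0.312 0.139 -0.940
  outer loop
   vertex 1.1 4.1 0.3
   vertex 4.4 4.8 1.5
   vertex 3.3 0.5 0.5
  endloop
 endfacet
 facet normal -0.955 0.167 -0.244
  outer loop
   vertex 0.6 4.6 2.6
   vertex 1.1 4.1 0.3
   vertex 0.1 1.0 2.1
  endloop
 endfacet
 facet normal -0.119 0.965 -0.236
  outer loop
   vertex 0.6 4.6 2.6
   vertex 4.4 4.8 1.5
   vertex 1.1 4.1 0.3
  endloop
 endfacet
 facet normal -0.988 0.125 0.089
  outer loop
   vertex 0.4 1.6 4.6
   vertex 0.6 4.6 2.6
   vertex 0.1 1.0 2.1
  endloop
 endfacet
 facet normal -0.284 -0.917 -0.281
  outer loop
   vertex 0.6 0.6 2.9
   vertex 0.1 1.0 2.1
   vertex 3.3 0.5 0.5
  endloop
 endfacet
 facet normal -0.804 -0.549 0.228
  outer loop
   vertex 0.6 0.6 2.9
   vertex 0.4 1.6 4.6
   vertex 0.1 1.0 2.1
  endloop
 endfacet
 facet normal 0.414 -0.763 0.497
  outer loop
   vertex 0.6 0.6 2.9
   vertex 3.3 0.5 0.5
   vertex 0.4 1.6 4.6
  endloop
 endfacet
 facet normal 0.924 -0.294 0.246
  outer loop
   vertex 3.4 3.5 3.7
   vertex 3.3 0.5 0.5
   vertex 4.4 4.8 1.5
  endloop
 endfacet
 facet normal 0.557 -0.615 0.559
  outer loop
   vertex 3.4 3.5 3.7
   vertex 0.4 1.6 4.6
   vertex 3.3 0.5 0.5
  endloop
 endfacet
 facet normal -0.609 0.468 0.641
  outer loop
   vertex 2.6 4.6 4.5
   vertex 0.6 4.6 2.6
   vertex 0.4 1.6 4.6
  endloop
 endfacet
 facet normal 0.441 -0.295 0.847
  outer loop
   vertex 2.6 4.6 4.5
   vertex 0.4 1.6 4.6
   vertex 3.4 3.5 3.7
  endloop
 endfacet
 facet normal -0.040 0.998 0.042
  outer loop
   vertex 2.6 4.6 4.5
   vertex 4.4 4.8 1.5
   vertex 0.6 4.6 2.6
  endloop
 endfacet
 facet normal 0.828 0.230 0.512
  outer loop
   vertex 2.6 4.6 4.5
   vertex 3.4 3.5 3.7
   vertex 4.4 4.8 1.5
  endloop
 endfacet
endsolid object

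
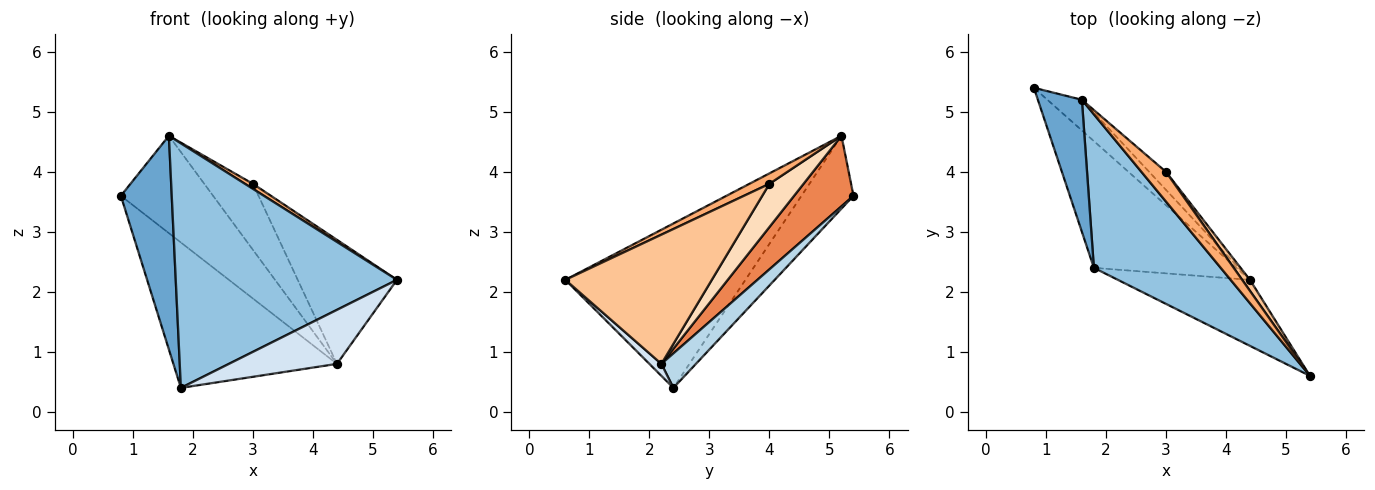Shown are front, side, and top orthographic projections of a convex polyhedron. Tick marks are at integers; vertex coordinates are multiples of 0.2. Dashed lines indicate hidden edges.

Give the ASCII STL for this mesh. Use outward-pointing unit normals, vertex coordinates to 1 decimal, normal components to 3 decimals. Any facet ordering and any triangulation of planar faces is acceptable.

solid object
 facet normal -0.656 -0.642 0.397
  outer loop
   vertex 1.6 5.2 4.6
   vertex 0.8 5.4 3.6
   vertex 1.8 2.4 0.4
  endloop
 endfacet
 facet normal -0.568 -0.697 0.438
  outer loop
   vertex 1.6 5.2 4.6
   vertex 1.8 2.4 0.4
   vertex 5.4 0.6 2.2
  endloop
 endfacet
 facet normal 0.157 0.745 -0.649
  outer loop
   vertex 4.4 2.2 0.8
   vertex 1.8 2.4 0.4
   vertex 0.8 5.4 3.6
  endloop
 endfacet
 facet normal 0.070 -0.632 -0.772
  outer loop
   vertex 4.4 2.2 0.8
   vertex 5.4 0.6 2.2
   vertex 1.8 2.4 0.4
  endloop
 endfacet
 facet normal 0.523 0.813 -0.256
  outer loop
   vertex 4.4 2.2 0.8
   vertex 0.8 5.4 3.6
   vertex 1.6 5.2 4.6
  endloop
 endfacet
 facet normal 0.387 -0.155 0.909
  outer loop
   vertex 3.0 4.0 3.8
   vertex 1.6 5.2 4.6
   vertex 5.4 0.6 2.2
  endloop
 endfacet
 facet normal 0.827 0.560 0.050
  outer loop
   vertex 3.0 4.0 3.8
   vertex 5.4 0.6 2.2
   vertex 4.4 2.2 0.8
  endloop
 endfacet
 facet normal 0.560 0.799 -0.218
  outer loop
   vertex 3.0 4.0 3.8
   vertex 4.4 2.2 0.8
   vertex 1.6 5.2 4.6
  endloop
 endfacet
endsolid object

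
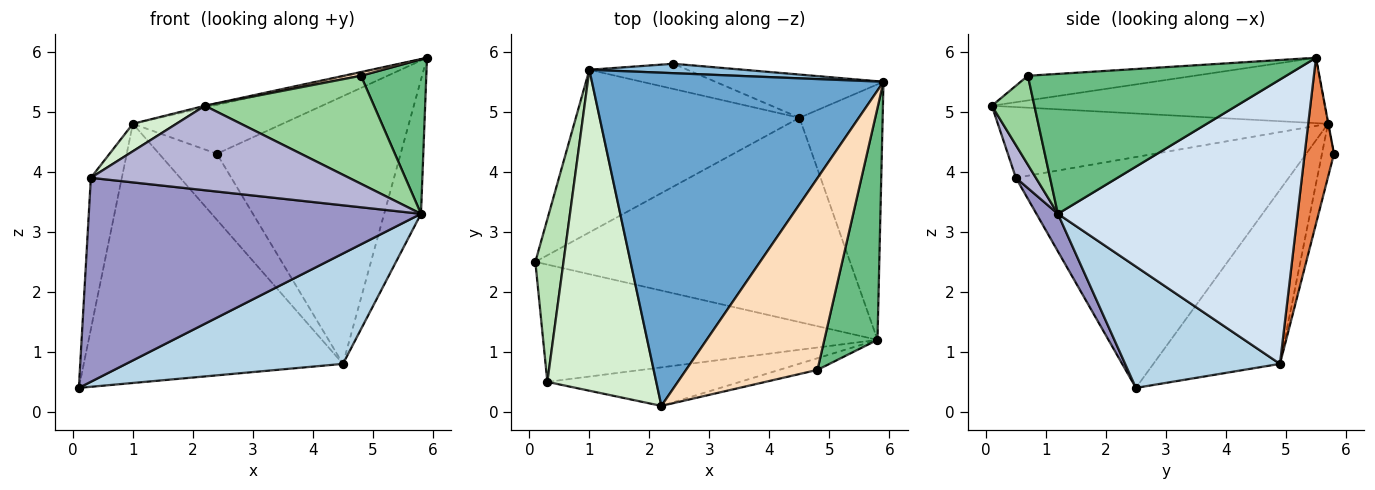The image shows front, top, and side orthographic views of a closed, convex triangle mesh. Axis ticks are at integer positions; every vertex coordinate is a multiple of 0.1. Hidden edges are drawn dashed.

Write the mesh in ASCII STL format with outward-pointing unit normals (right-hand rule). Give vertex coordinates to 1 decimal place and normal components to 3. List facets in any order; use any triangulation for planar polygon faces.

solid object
 facet normal -0.219 0.005 0.976
  outer loop
   vertex 1.0 5.7 4.8
   vertex 2.2 0.1 5.1
   vertex 5.9 5.5 5.9
  endloop
 endfacet
 facet normal -0.002 0.982 0.189
  outer loop
   vertex 1.0 5.7 4.8
   vertex 5.9 5.5 5.9
   vertex 2.4 5.8 4.3
  endloop
 endfacet
 facet normal 0.321 -0.450 -0.833
  outer loop
   vertex 4.5 4.9 0.8
   vertex 5.8 1.2 3.3
   vertex 0.1 2.5 0.4
  endloop
 endfacet
 facet normal 0.949 0.146 -0.278
  outer loop
   vertex 4.5 4.9 0.8
   vertex 5.9 5.5 5.9
   vertex 5.8 1.2 3.3
  endloop
 endfacet
 facet normal 0.156 0.975 -0.157
  outer loop
   vertex 4.5 4.9 0.8
   vertex 2.4 5.8 4.3
   vertex 5.9 5.5 5.9
  endloop
 endfacet
 facet normal -0.382 0.783 -0.491
  outer loop
   vertex 4.5 4.9 0.8
   vertex 0.1 2.5 0.4
   vertex 1.0 5.7 4.8
  endloop
 endfacet
 facet normal -0.191 0.917 -0.350
  outer loop
   vertex 4.5 4.9 0.8
   vertex 1.0 5.7 4.8
   vertex 2.4 5.8 4.3
  endloop
 endfacet
 facet normal -0.185 -0.019 0.983
  outer loop
   vertex 4.8 0.7 5.6
   vertex 5.9 5.5 5.9
   vertex 2.2 0.1 5.1
  endloop
 endfacet
 facet normal 0.910 -0.230 0.346
  outer loop
   vertex 4.8 0.7 5.6
   vertex 5.8 1.2 3.3
   vertex 5.9 5.5 5.9
  endloop
 endfacet
 facet normal 0.243 -0.965 -0.104
  outer loop
   vertex 4.8 0.7 5.6
   vertex 2.2 0.1 5.1
   vertex 5.8 1.2 3.3
  endloop
 endfacet
 facet normal -0.986 0.112 0.120
  outer loop
   vertex 0.3 0.5 3.9
   vertex 1.0 5.7 4.8
   vertex 0.1 2.5 0.4
  endloop
 endfacet
 facet normal -0.543 -0.072 0.836
  outer loop
   vertex 0.3 0.5 3.9
   vertex 2.2 0.1 5.1
   vertex 1.0 5.7 4.8
  endloop
 endfacet
 facet normal 0.056 -0.866 -0.498
  outer loop
   vertex 0.3 0.5 3.9
   vertex 0.1 2.5 0.4
   vertex 5.8 1.2 3.3
  endloop
 endfacet
 facet normal 0.070 -0.908 -0.414
  outer loop
   vertex 0.3 0.5 3.9
   vertex 5.8 1.2 3.3
   vertex 2.2 0.1 5.1
  endloop
 endfacet
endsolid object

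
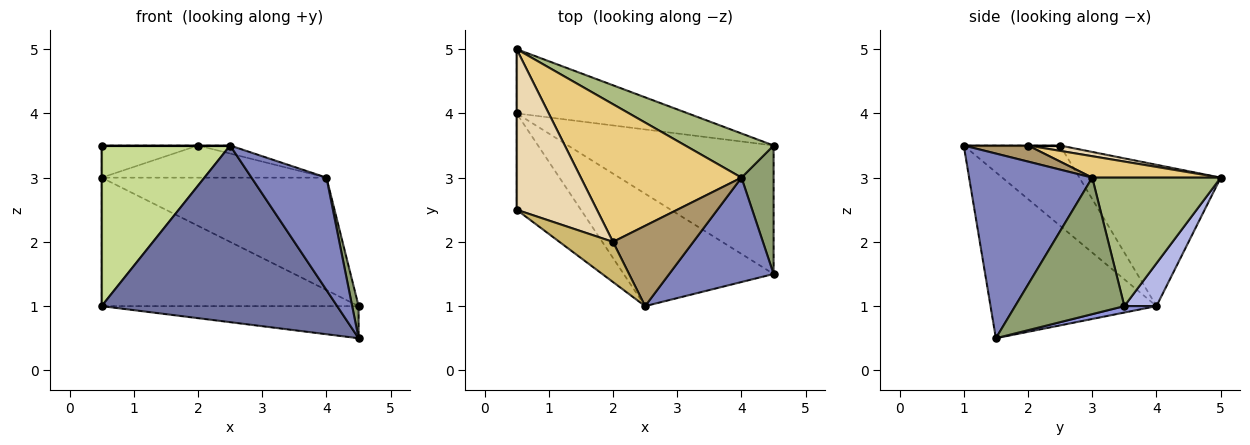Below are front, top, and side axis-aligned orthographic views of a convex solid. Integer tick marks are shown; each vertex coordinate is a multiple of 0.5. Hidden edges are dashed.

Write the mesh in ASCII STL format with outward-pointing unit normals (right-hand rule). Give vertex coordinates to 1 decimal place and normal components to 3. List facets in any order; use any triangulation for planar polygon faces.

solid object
 facet normal -0.511 -0.725 -0.462
  outer loop
   vertex 2.5 1.0 3.5
   vertex 0.5 4.0 1.0
   vertex 4.5 1.5 0.5
  endloop
 endfacet
 facet normal 0.769 -0.468 0.435
  outer loop
   vertex 4.0 3.0 3.0
   vertex 2.5 1.0 3.5
   vertex 4.5 1.5 0.5
  endloop
 endfacet
 facet normal 0.030 0.242 -0.970
  outer loop
   vertex 4.5 3.5 1.0
   vertex 4.5 1.5 0.5
   vertex 0.5 4.0 1.0
  endloop
 endfacet
 facet normal 0.111 0.889 -0.444
  outer loop
   vertex 4.5 3.5 1.0
   vertex 0.5 4.0 1.0
   vertex 0.5 5.0 3.0
  endloop
 endfacet
 facet normal 0.972 -0.057 0.229
  outer loop
   vertex 4.5 3.5 1.0
   vertex 4.0 3.0 3.0
   vertex 4.5 1.5 0.5
  endloop
 endfacet
 facet normal 0.470 0.822 0.323
  outer loop
   vertex 4.5 3.5 1.0
   vertex 0.5 5.0 3.0
   vertex 4.0 3.0 3.0
  endloop
 endfacet
 facet normal -0.541 -0.721 -0.433
  outer loop
   vertex 0.5 2.5 3.5
   vertex 0.5 4.0 1.0
   vertex 2.5 1.0 3.5
  endloop
 endfacet
 facet normal -1.000 0.000 0.000
  outer loop
   vertex 0.5 2.5 3.5
   vertex 0.5 5.0 3.0
   vertex 0.5 4.0 1.0
  endloop
 endfacet
 facet normal 0.195 0.098 0.976
  outer loop
   vertex 2.0 2.0 3.5
   vertex 2.5 1.0 3.5
   vertex 4.0 3.0 3.0
  endloop
 endfacet
 facet normal 0.000 0.000 1.000
  outer loop
   vertex 2.0 2.0 3.5
   vertex 0.5 2.5 3.5
   vertex 2.5 1.0 3.5
  endloop
 endfacet
 facet normal 0.129 0.225 0.966
  outer loop
   vertex 2.0 2.0 3.5
   vertex 4.0 3.0 3.0
   vertex 0.5 5.0 3.0
  endloop
 endfacet
 facet normal 0.065 0.196 0.978
  outer loop
   vertex 2.0 2.0 3.5
   vertex 0.5 5.0 3.0
   vertex 0.5 2.5 3.5
  endloop
 endfacet
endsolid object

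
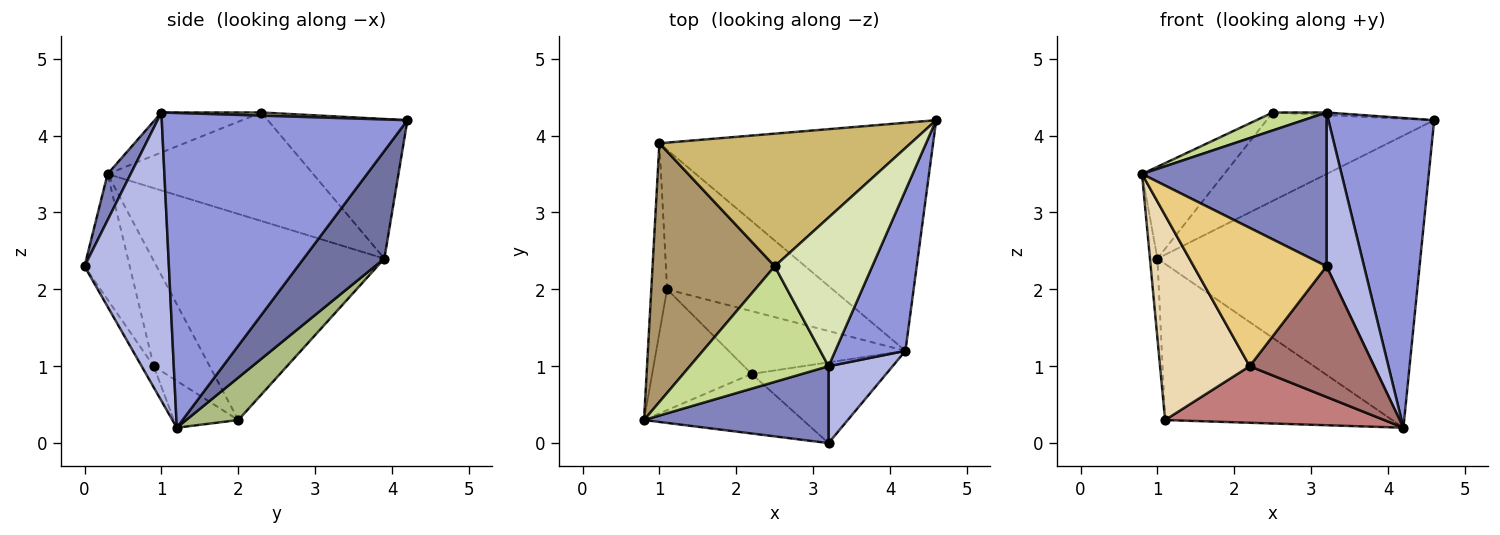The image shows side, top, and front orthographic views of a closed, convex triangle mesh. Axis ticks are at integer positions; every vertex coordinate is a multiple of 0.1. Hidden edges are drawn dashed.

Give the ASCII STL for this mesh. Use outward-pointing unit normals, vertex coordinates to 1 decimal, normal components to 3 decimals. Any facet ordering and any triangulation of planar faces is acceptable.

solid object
 facet normal 0.235 0.766 -0.598
  outer loop
   vertex 1.0 3.9 2.4
   vertex 4.6 4.2 4.2
   vertex 4.2 1.2 0.2
  endloop
 endfacet
 facet normal 0.111 -0.889 0.444
  outer loop
   vertex 3.2 1.0 4.3
   vertex 0.8 0.3 3.5
   vertex 3.2 0.0 2.3
  endloop
 endfacet
 facet normal 0.900 -0.387 0.201
  outer loop
   vertex 3.2 1.0 4.3
   vertex 4.2 1.2 0.2
   vertex 4.6 4.2 4.2
  endloop
 endfacet
 facet normal 0.896 -0.398 0.199
  outer loop
   vertex 3.2 1.0 4.3
   vertex 3.2 0.0 2.3
   vertex 4.2 1.2 0.2
  endloop
 endfacet
 facet normal -0.997 0.032 -0.076
  outer loop
   vertex 1.1 2.0 0.3
   vertex 0.8 0.3 3.5
   vertex 1.0 3.9 2.4
  endloop
 endfacet
 facet normal 0.168 0.735 -0.657
  outer loop
   vertex 1.1 2.0 0.3
   vertex 1.0 3.9 2.4
   vertex 4.2 1.2 0.2
  endloop
 endfacet
 facet normal -0.274 -0.147 0.950
  outer loop
   vertex 2.5 2.3 4.3
   vertex 0.8 0.3 3.5
   vertex 3.2 1.0 4.3
  endloop
 endfacet
 facet normal 0.032 0.017 0.999
  outer loop
   vertex 2.5 2.3 4.3
   vertex 3.2 1.0 4.3
   vertex 4.6 4.2 4.2
  endloop
 endfacet
 facet normal -0.642 0.256 0.723
  outer loop
   vertex 2.5 2.3 4.3
   vertex 1.0 3.9 2.4
   vertex 0.8 0.3 3.5
  endloop
 endfacet
 facet normal -0.420 0.504 0.755
  outer loop
   vertex 2.5 2.3 4.3
   vertex 4.6 4.2 4.2
   vertex 1.0 3.9 2.4
  endloop
 endfacet
 facet normal -0.298 -0.877 -0.377
  outer loop
   vertex 2.2 0.9 1.0
   vertex 3.2 0.0 2.3
   vertex 0.8 0.3 3.5
  endloop
 endfacet
 facet normal -0.474 -0.759 -0.447
  outer loop
   vertex 2.2 0.9 1.0
   vertex 0.8 0.3 3.5
   vertex 1.1 2.0 0.3
  endloop
 endfacet
 facet normal -0.082 -0.848 -0.524
  outer loop
   vertex 2.2 0.9 1.0
   vertex 4.2 1.2 0.2
   vertex 3.2 0.0 2.3
  endloop
 endfacet
 facet normal -0.193 -0.657 -0.729
  outer loop
   vertex 2.2 0.9 1.0
   vertex 1.1 2.0 0.3
   vertex 4.2 1.2 0.2
  endloop
 endfacet
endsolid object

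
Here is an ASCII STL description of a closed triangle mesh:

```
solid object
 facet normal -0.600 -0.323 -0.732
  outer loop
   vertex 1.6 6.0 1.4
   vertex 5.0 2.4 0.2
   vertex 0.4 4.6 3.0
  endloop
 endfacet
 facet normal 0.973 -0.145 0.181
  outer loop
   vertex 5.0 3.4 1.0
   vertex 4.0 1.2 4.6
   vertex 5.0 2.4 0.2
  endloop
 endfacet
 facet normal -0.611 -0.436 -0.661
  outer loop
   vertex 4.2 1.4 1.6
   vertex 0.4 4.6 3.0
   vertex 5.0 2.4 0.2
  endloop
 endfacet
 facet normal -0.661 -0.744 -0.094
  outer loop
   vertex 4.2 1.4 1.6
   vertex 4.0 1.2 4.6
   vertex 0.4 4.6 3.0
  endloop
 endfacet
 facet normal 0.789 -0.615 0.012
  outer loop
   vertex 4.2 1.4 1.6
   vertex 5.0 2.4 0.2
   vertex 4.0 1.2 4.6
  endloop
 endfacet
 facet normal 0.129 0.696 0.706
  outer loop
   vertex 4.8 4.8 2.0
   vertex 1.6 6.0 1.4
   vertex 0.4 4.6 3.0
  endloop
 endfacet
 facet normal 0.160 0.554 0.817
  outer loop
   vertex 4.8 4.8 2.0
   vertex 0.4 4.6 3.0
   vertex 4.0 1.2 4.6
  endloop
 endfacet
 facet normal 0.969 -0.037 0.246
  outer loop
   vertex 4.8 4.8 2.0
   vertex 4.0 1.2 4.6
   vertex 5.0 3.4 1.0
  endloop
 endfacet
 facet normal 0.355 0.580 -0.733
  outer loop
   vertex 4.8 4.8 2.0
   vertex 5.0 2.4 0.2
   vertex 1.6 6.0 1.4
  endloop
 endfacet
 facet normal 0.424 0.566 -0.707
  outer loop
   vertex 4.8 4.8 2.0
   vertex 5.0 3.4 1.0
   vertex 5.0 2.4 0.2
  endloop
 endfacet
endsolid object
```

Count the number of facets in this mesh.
10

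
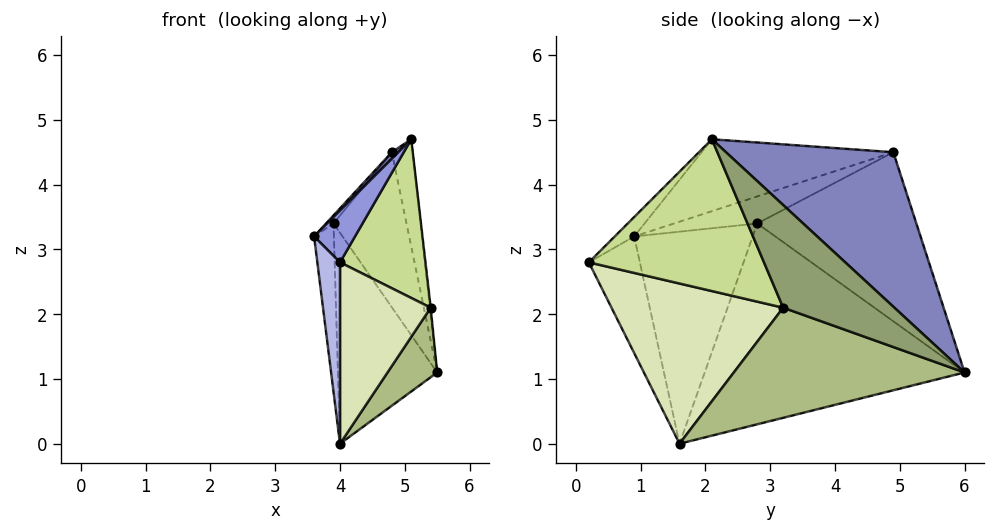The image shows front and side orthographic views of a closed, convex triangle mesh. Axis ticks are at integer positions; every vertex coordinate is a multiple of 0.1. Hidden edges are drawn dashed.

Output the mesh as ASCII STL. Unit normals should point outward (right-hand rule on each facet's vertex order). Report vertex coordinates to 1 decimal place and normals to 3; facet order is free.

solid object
 facet normal -0.697 -0.024 0.716
  outer loop
   vertex 4.8 4.9 4.5
   vertex 3.6 0.9 3.2
   vertex 5.1 2.1 4.7
  endloop
 endfacet
 facet normal 0.964 0.120 0.237
  outer loop
   vertex 4.8 4.9 4.5
   vertex 5.1 2.1 4.7
   vertex 5.5 6.0 1.1
  endloop
 endfacet
 facet normal -0.281 -0.592 0.755
  outer loop
   vertex 4.0 0.2 2.8
   vertex 5.1 2.1 4.7
   vertex 3.6 0.9 3.2
  endloop
 endfacet
 facet normal -0.896 -0.398 -0.199
  outer loop
   vertex 4.0 0.2 2.8
   vertex 3.6 0.9 3.2
   vertex 4.0 1.6 0.0
  endloop
 endfacet
 facet normal 0.993 0.006 0.117
  outer loop
   vertex 5.4 3.2 2.1
   vertex 5.5 6.0 1.1
   vertex 5.1 2.1 4.7
  endloop
 endfacet
 facet normal 0.877 -0.189 -0.441
  outer loop
   vertex 5.4 3.2 2.1
   vertex 4.0 1.6 0.0
   vertex 5.5 6.0 1.1
  endloop
 endfacet
 facet normal 0.896 -0.437 -0.082
  outer loop
   vertex 5.4 3.2 2.1
   vertex 5.1 2.1 4.7
   vertex 4.0 0.2 2.8
  endloop
 endfacet
 facet normal 0.861 -0.455 -0.227
  outer loop
   vertex 5.4 3.2 2.1
   vertex 4.0 0.2 2.8
   vertex 4.0 1.6 0.0
  endloop
 endfacet
 facet normal -0.923 0.353 -0.152
  outer loop
   vertex 3.9 2.8 3.4
   vertex 5.5 6.0 1.1
   vertex 4.0 1.6 0.0
  endloop
 endfacet
 facet normal -0.908 0.416 -0.052
  outer loop
   vertex 3.9 2.8 3.4
   vertex 4.8 4.9 4.5
   vertex 5.5 6.0 1.1
  endloop
 endfacet
 facet normal -0.983 0.164 -0.087
  outer loop
   vertex 3.9 2.8 3.4
   vertex 4.0 1.6 0.0
   vertex 3.6 0.9 3.2
  endloop
 endfacet
 facet normal -0.837 0.075 0.542
  outer loop
   vertex 3.9 2.8 3.4
   vertex 3.6 0.9 3.2
   vertex 4.8 4.9 4.5
  endloop
 endfacet
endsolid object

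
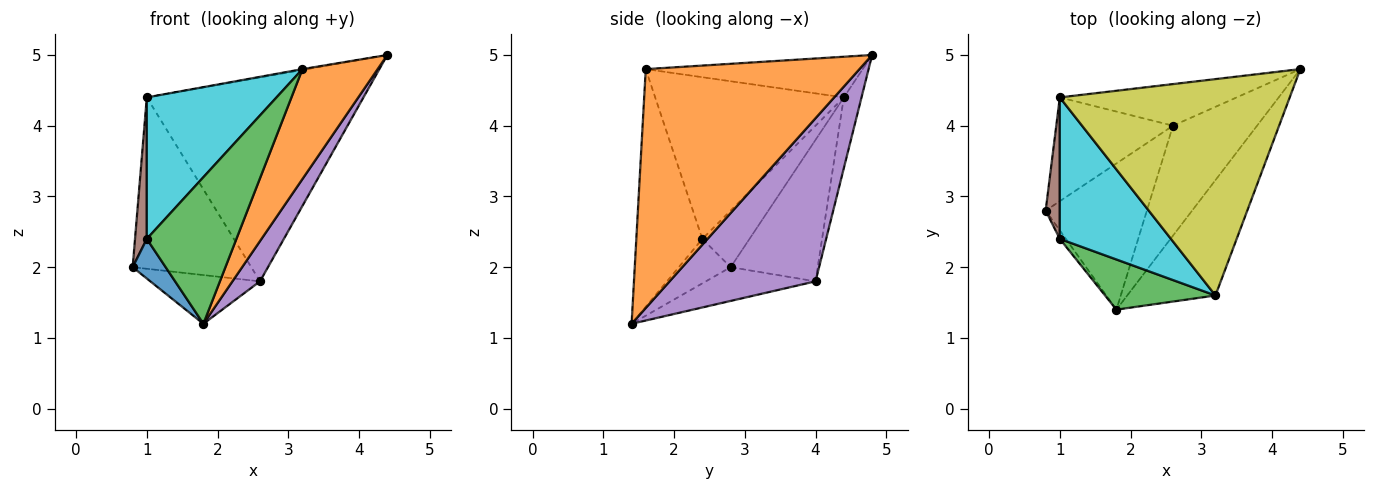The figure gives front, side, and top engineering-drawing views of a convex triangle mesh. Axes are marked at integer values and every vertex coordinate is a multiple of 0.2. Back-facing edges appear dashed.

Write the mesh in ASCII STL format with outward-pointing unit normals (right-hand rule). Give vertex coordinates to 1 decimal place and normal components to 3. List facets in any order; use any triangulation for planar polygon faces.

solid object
 facet normal -0.838 -0.533 -0.114
  outer loop
   vertex 1.0 2.4 2.4
   vertex 0.8 2.8 2.0
   vertex 1.8 1.4 1.2
  endloop
 endfacet
 facet normal 0.891 -0.313 -0.329
  outer loop
   vertex 3.2 1.6 4.8
   vertex 1.8 1.4 1.2
   vertex 4.4 4.8 5.0
  endloop
 endfacet
 facet normal -0.572 -0.776 0.266
  outer loop
   vertex 3.2 1.6 4.8
   vertex 1.0 2.4 2.4
   vertex 1.8 1.4 1.2
  endloop
 endfacet
 facet normal -0.302 0.302 -0.905
  outer loop
   vertex 2.6 4.0 1.8
   vertex 1.8 1.4 1.2
   vertex 0.8 2.8 2.0
  endloop
 endfacet
 facet normal 0.877 -0.165 -0.452
  outer loop
   vertex 2.6 4.0 1.8
   vertex 4.4 4.8 5.0
   vertex 1.8 1.4 1.2
  endloop
 endfacet
 facet normal -0.943 -0.236 0.236
  outer loop
   vertex 1.0 4.4 4.4
   vertex 0.8 2.8 2.0
   vertex 1.0 2.4 2.4
  endloop
 endfacet
 facet normal -0.532 0.724 -0.439
  outer loop
   vertex 1.0 4.4 4.4
   vertex 2.6 4.0 1.8
   vertex 0.8 2.8 2.0
  endloop
 endfacet
 facet normal -0.080 0.977 -0.199
  outer loop
   vertex 1.0 4.4 4.4
   vertex 4.4 4.8 5.0
   vertex 2.6 4.0 1.8
  endloop
 endfacet
 facet normal -0.174 0.004 0.985
  outer loop
   vertex 1.0 4.4 4.4
   vertex 3.2 1.6 4.8
   vertex 4.4 4.8 5.0
  endloop
 endfacet
 facet normal -0.717 -0.493 0.493
  outer loop
   vertex 1.0 4.4 4.4
   vertex 1.0 2.4 2.4
   vertex 3.2 1.6 4.8
  endloop
 endfacet
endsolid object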